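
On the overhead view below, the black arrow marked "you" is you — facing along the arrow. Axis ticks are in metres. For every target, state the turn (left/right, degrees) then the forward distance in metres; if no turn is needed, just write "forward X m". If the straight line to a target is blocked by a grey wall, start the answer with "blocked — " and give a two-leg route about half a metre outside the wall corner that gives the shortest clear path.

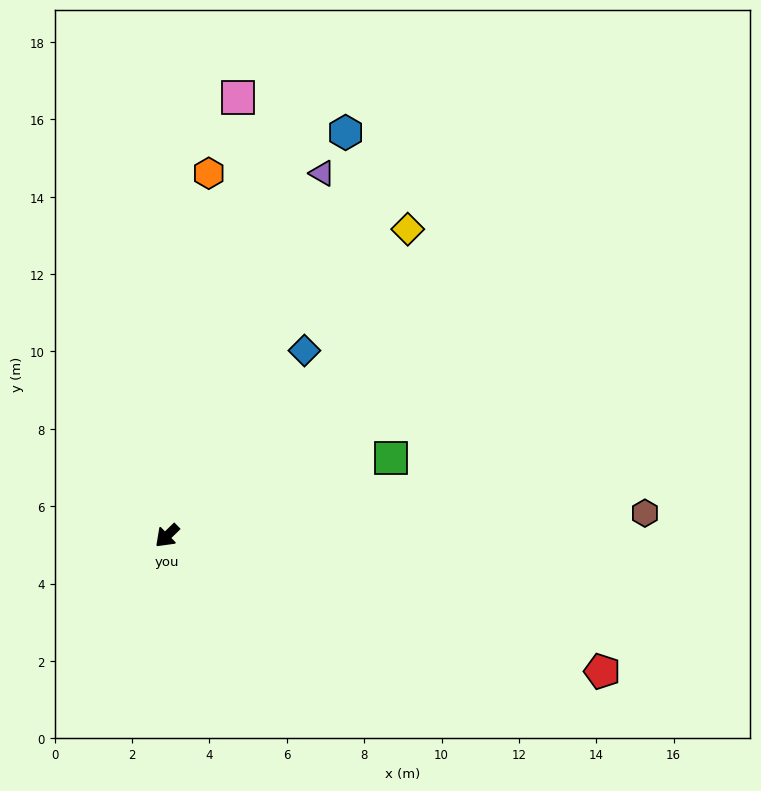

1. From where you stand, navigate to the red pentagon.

turn left 118°, forward 11.8 m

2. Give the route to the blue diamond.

turn right 171°, forward 6.0 m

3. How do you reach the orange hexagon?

turn right 141°, forward 9.4 m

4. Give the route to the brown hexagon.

turn left 138°, forward 12.4 m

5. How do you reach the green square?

turn left 155°, forward 6.1 m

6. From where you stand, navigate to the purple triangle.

turn right 157°, forward 10.2 m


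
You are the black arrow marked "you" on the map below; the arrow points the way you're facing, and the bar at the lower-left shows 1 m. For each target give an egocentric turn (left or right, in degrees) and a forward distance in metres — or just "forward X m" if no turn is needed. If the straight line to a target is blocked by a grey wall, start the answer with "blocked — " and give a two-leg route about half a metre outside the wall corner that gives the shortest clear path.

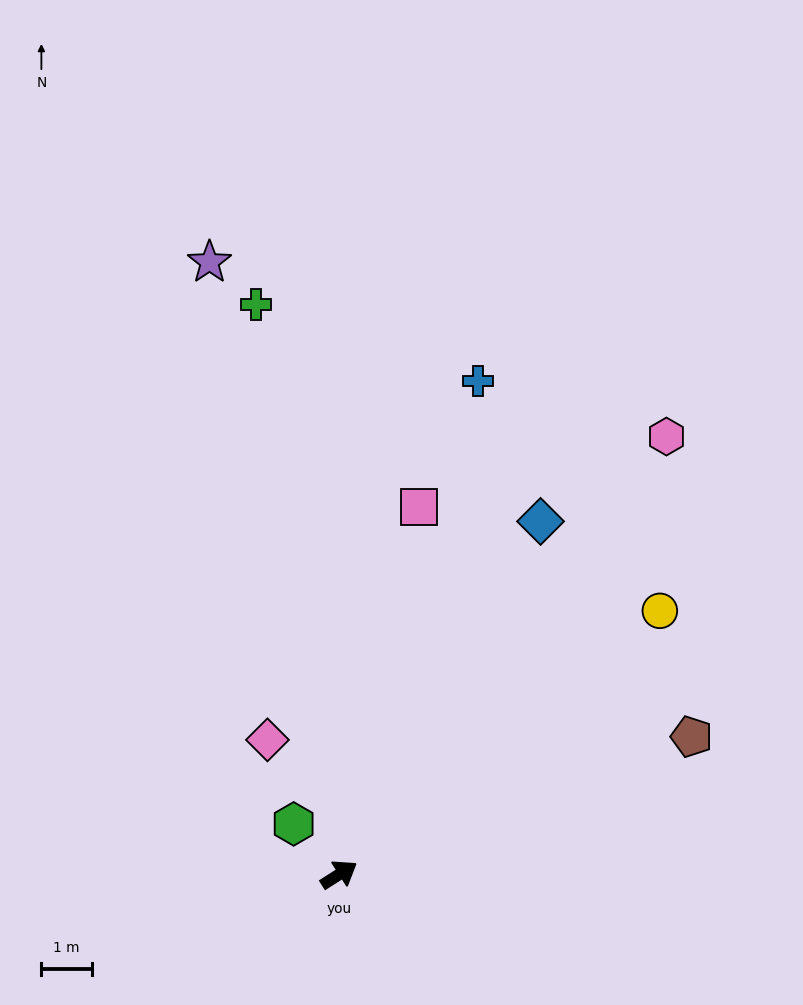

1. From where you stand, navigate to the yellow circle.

turn left 7°, forward 8.2 m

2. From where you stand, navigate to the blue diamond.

turn left 28°, forward 8.0 m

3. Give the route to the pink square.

turn left 45°, forward 7.4 m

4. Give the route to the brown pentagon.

turn right 11°, forward 7.5 m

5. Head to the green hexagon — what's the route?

turn left 99°, forward 1.3 m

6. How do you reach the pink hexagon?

turn left 21°, forward 10.8 m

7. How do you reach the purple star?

turn left 69°, forward 12.4 m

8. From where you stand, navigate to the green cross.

turn left 66°, forward 11.4 m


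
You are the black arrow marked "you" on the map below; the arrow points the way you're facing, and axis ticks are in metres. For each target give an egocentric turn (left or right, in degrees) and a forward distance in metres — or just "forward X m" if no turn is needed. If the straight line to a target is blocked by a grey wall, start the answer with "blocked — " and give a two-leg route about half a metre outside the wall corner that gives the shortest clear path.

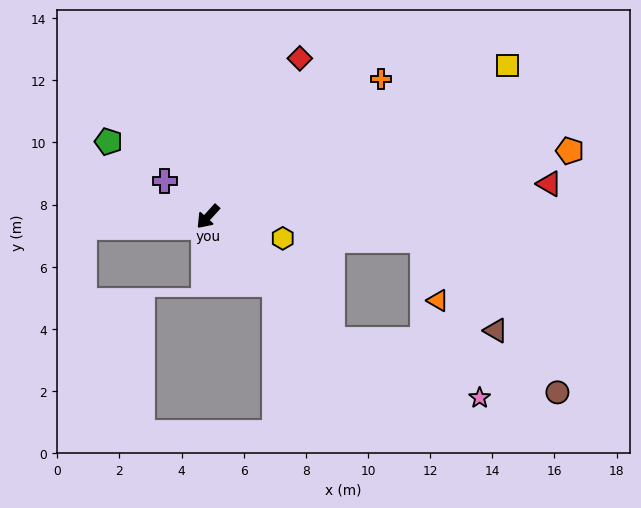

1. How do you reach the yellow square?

turn left 159°, forward 10.8 m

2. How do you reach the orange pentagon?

turn left 142°, forward 11.8 m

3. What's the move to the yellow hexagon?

turn left 116°, forward 2.5 m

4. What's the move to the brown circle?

blocked — turn left 87°, forward 5.6 m, then turn left 32°, forward 7.5 m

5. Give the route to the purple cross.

turn right 87°, forward 1.8 m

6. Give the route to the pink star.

blocked — turn left 87°, forward 5.6 m, then turn left 24°, forward 5.1 m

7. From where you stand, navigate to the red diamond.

turn right 168°, forward 5.9 m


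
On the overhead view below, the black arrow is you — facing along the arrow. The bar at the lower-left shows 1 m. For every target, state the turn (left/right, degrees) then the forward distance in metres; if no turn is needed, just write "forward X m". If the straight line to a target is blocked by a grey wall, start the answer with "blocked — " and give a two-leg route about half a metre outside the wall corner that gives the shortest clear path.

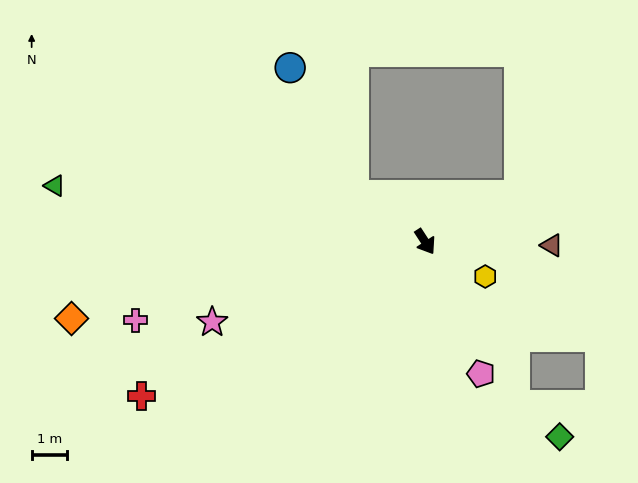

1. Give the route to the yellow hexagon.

turn left 27°, forward 2.0 m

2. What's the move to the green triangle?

turn right 132°, forward 10.6 m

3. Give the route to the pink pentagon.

turn right 10°, forward 4.0 m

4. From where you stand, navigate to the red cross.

turn right 95°, forward 9.1 m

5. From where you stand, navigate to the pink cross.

turn right 108°, forward 8.5 m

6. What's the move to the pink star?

turn right 102°, forward 6.4 m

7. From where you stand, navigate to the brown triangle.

turn left 55°, forward 3.6 m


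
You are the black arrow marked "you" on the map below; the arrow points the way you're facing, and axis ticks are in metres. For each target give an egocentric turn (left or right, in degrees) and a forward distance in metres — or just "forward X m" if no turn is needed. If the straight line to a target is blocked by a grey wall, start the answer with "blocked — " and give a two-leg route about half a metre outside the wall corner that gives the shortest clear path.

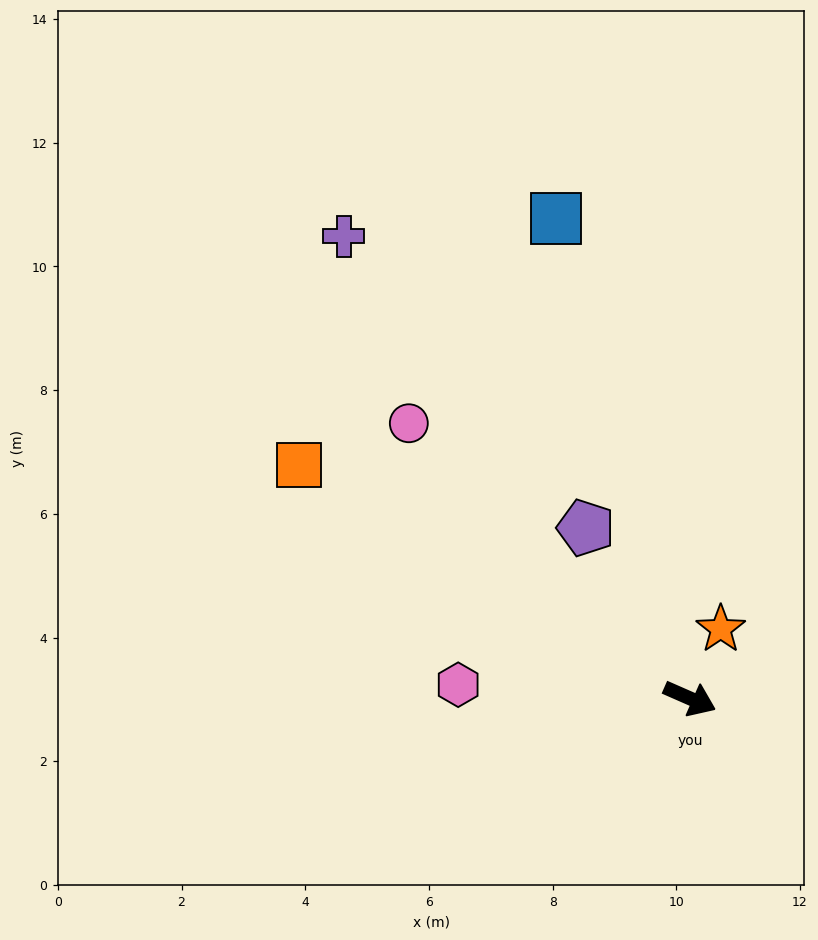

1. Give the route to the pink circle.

turn left 159°, forward 6.4 m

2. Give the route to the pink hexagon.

turn right 160°, forward 3.8 m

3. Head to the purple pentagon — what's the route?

turn left 145°, forward 3.2 m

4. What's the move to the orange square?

turn left 173°, forward 7.4 m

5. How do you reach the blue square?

turn left 129°, forward 8.1 m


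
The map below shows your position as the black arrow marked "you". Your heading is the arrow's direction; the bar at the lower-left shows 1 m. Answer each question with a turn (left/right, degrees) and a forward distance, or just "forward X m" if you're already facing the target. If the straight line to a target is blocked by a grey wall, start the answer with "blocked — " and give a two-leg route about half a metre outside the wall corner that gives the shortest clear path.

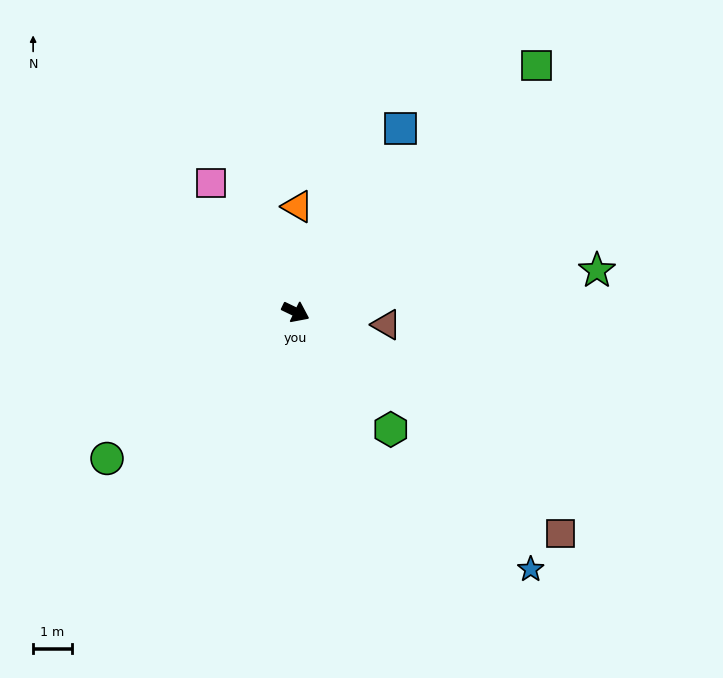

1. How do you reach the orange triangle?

turn left 115°, forward 2.7 m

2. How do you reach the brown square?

turn right 14°, forward 9.0 m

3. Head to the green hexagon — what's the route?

turn right 25°, forward 3.9 m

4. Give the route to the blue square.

turn left 86°, forward 5.5 m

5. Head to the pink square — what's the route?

turn left 149°, forward 4.0 m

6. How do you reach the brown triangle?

turn left 18°, forward 2.4 m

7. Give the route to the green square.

turn left 71°, forward 9.0 m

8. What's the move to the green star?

turn left 34°, forward 7.9 m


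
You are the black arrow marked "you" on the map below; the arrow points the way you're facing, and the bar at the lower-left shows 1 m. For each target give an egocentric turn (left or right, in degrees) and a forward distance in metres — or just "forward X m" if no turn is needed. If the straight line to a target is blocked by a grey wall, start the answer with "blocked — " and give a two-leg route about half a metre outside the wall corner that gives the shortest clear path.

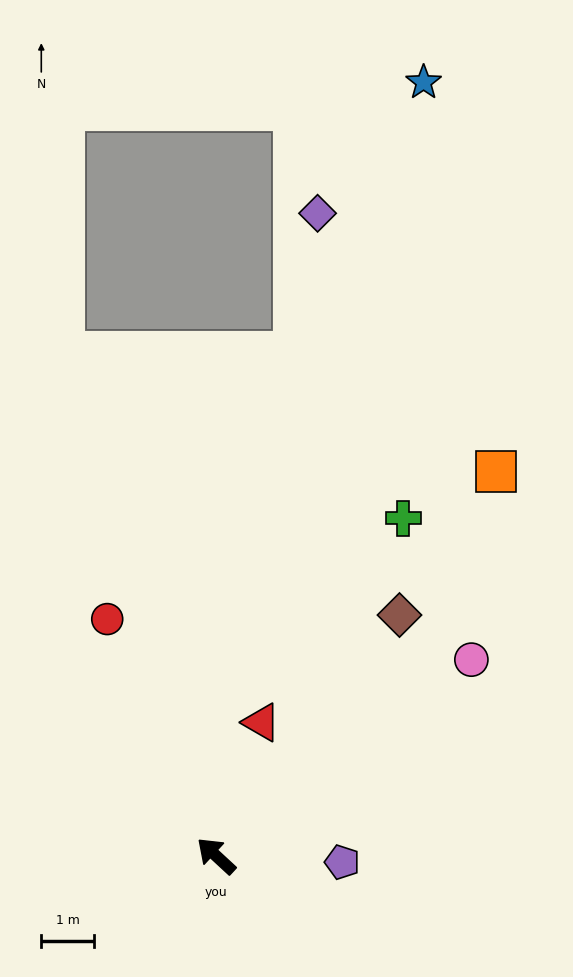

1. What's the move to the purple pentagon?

turn right 140°, forward 2.4 m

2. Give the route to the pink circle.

turn right 100°, forward 6.2 m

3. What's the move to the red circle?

turn right 23°, forward 5.0 m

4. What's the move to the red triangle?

turn right 66°, forward 2.7 m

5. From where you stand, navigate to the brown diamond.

turn right 85°, forward 5.8 m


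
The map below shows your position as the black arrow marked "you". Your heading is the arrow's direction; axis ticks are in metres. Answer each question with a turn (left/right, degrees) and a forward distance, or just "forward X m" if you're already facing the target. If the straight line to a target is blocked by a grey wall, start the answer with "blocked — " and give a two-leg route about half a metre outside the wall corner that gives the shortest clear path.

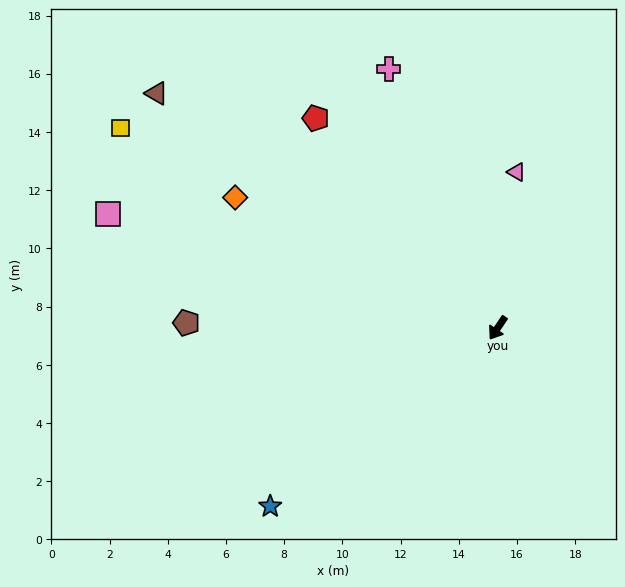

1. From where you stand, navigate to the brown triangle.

turn right 91°, forward 14.2 m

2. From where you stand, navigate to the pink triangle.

turn right 153°, forward 5.4 m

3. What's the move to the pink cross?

turn right 123°, forward 9.7 m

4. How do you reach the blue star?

turn right 18°, forward 9.9 m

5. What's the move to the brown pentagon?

turn right 57°, forward 10.7 m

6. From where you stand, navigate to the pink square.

turn right 72°, forward 14.0 m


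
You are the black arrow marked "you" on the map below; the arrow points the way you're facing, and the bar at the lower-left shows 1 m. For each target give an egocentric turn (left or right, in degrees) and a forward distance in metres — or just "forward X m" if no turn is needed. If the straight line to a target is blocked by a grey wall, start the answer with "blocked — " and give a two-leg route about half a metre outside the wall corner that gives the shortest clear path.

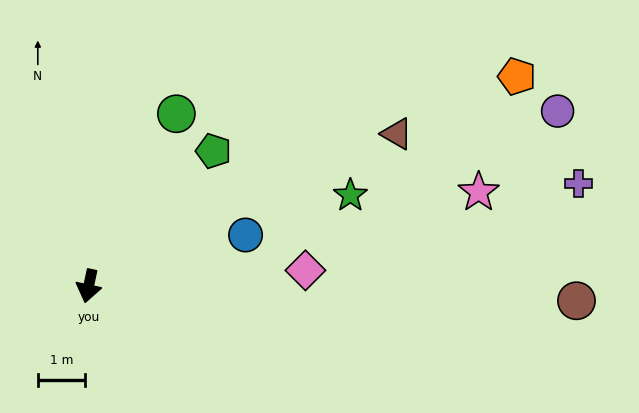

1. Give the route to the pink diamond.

turn left 106°, forward 4.6 m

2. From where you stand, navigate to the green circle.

turn left 165°, forward 4.1 m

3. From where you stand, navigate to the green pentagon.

turn left 149°, forward 3.9 m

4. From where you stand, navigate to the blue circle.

turn left 120°, forward 3.5 m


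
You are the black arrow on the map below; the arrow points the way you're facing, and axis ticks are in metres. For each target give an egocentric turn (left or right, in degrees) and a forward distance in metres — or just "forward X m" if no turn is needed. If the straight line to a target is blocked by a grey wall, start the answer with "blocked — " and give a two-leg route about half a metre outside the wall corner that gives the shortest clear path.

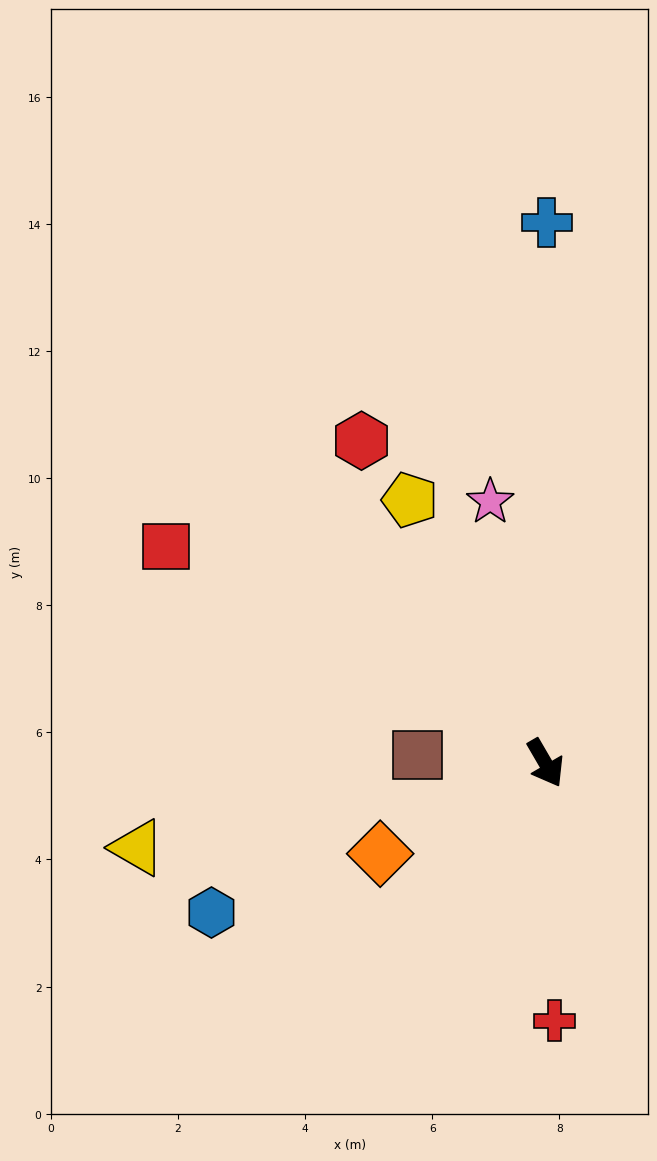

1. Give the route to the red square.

turn right 150°, forward 6.9 m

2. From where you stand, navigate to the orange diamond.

turn right 91°, forward 3.0 m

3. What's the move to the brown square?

turn right 124°, forward 2.0 m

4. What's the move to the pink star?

turn left 162°, forward 4.2 m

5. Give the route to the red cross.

turn right 28°, forward 4.1 m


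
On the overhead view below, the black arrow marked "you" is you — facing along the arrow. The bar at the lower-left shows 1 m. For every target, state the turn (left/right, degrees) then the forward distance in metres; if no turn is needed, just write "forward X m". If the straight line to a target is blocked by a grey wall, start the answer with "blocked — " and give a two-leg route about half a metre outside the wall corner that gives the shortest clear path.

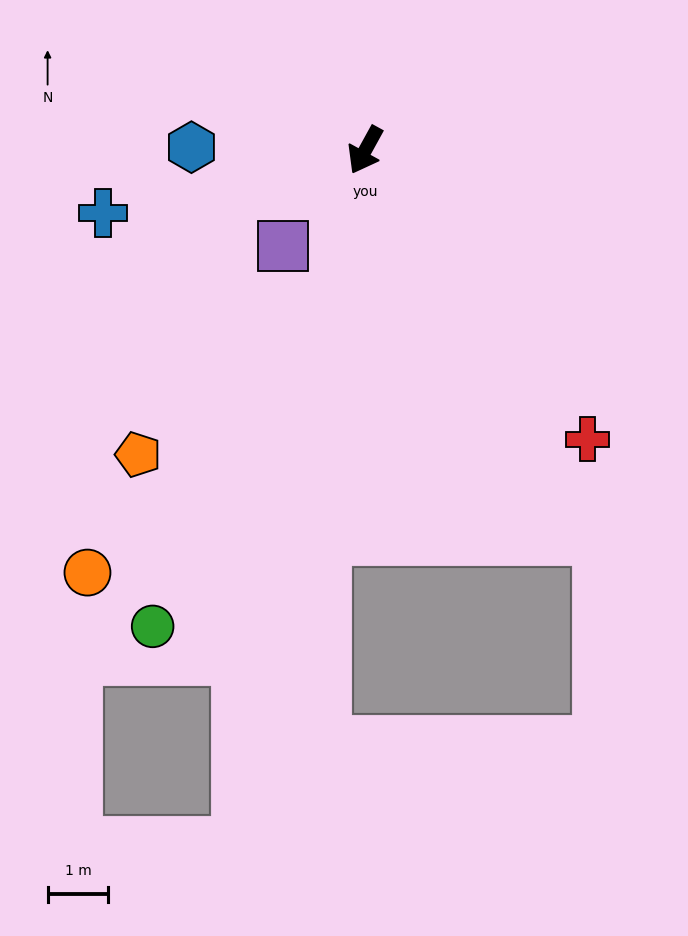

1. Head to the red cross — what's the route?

turn left 66°, forward 6.0 m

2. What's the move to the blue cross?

turn right 48°, forward 4.4 m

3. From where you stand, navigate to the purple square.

turn right 12°, forward 2.1 m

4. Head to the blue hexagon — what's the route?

turn right 62°, forward 2.9 m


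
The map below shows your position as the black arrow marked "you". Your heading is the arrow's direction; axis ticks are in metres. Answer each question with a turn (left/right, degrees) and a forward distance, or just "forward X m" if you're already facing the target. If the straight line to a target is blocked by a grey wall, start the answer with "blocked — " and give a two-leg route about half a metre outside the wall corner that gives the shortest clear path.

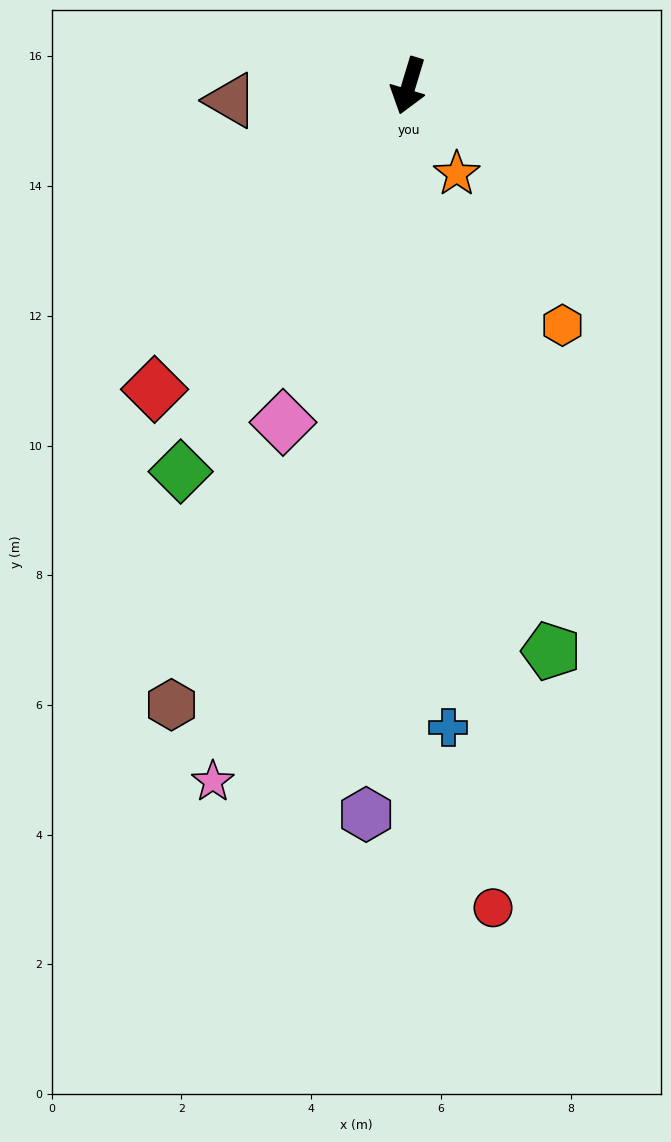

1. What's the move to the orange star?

turn left 46°, forward 1.5 m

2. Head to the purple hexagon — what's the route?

turn left 14°, forward 11.3 m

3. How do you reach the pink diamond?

turn right 4°, forward 5.5 m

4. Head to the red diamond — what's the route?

turn right 23°, forward 6.1 m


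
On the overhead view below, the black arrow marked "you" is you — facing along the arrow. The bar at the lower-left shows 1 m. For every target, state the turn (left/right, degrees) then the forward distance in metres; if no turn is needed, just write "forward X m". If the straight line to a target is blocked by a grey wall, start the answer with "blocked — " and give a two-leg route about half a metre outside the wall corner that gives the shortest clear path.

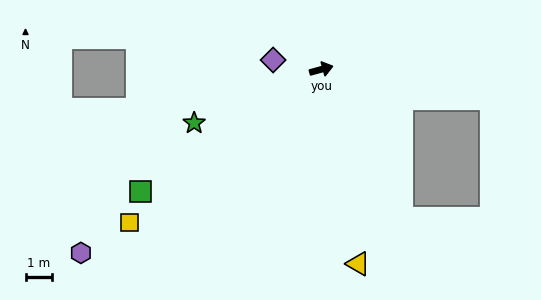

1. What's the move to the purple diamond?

turn left 154°, forward 1.8 m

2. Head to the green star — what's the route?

turn right 173°, forward 5.2 m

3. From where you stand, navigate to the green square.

turn right 162°, forward 8.2 m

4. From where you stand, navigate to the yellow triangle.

turn right 95°, forward 7.4 m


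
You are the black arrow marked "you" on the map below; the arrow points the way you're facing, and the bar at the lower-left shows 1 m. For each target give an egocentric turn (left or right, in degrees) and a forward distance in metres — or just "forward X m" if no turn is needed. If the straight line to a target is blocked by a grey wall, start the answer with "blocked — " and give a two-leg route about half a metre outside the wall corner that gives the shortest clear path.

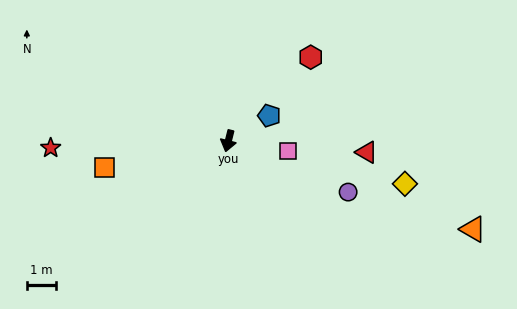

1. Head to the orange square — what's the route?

turn right 64°, forward 4.3 m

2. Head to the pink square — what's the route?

turn left 94°, forward 2.1 m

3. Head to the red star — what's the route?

turn right 74°, forward 6.1 m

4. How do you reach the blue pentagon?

turn left 136°, forward 1.7 m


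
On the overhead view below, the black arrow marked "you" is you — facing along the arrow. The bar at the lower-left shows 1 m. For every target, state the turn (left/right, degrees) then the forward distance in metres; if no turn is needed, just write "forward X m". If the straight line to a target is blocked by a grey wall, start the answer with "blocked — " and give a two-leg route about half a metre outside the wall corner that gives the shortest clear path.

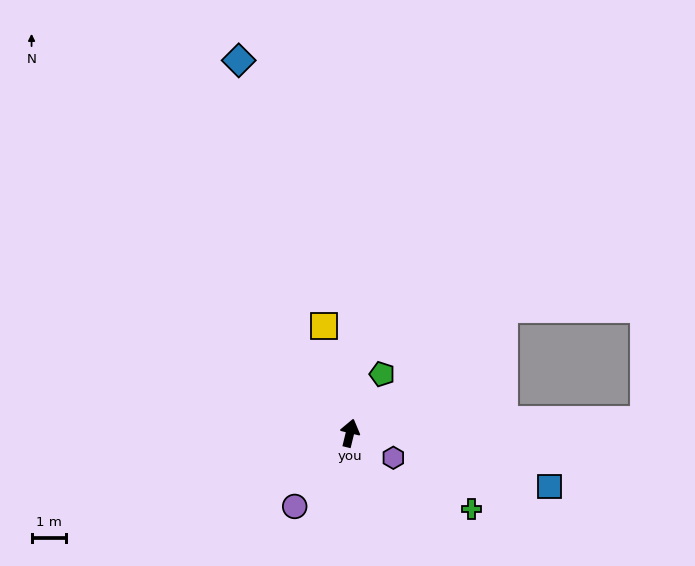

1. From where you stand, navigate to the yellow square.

turn left 27°, forward 3.2 m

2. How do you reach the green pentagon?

turn right 15°, forward 1.9 m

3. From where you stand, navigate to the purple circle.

turn left 157°, forward 2.6 m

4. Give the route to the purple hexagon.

turn right 106°, forward 1.4 m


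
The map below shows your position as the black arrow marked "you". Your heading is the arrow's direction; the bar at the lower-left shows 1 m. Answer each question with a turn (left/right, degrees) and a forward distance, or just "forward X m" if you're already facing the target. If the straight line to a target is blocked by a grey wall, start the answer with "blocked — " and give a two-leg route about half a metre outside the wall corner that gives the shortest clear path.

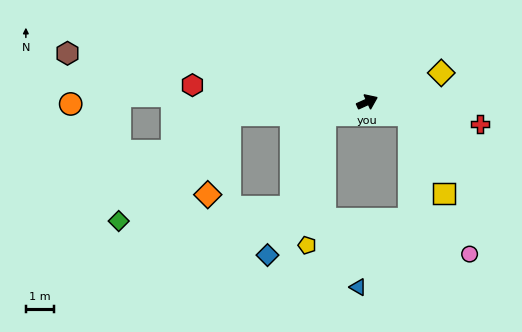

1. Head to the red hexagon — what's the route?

turn left 150°, forward 6.2 m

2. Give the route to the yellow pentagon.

blocked — turn left 173°, forward 1.6 m, then turn left 65°, forward 4.7 m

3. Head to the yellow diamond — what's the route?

turn right 3°, forward 2.8 m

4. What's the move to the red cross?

turn right 35°, forward 4.1 m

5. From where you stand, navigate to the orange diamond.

blocked — turn left 161°, forward 4.9 m, then turn left 70°, forward 3.0 m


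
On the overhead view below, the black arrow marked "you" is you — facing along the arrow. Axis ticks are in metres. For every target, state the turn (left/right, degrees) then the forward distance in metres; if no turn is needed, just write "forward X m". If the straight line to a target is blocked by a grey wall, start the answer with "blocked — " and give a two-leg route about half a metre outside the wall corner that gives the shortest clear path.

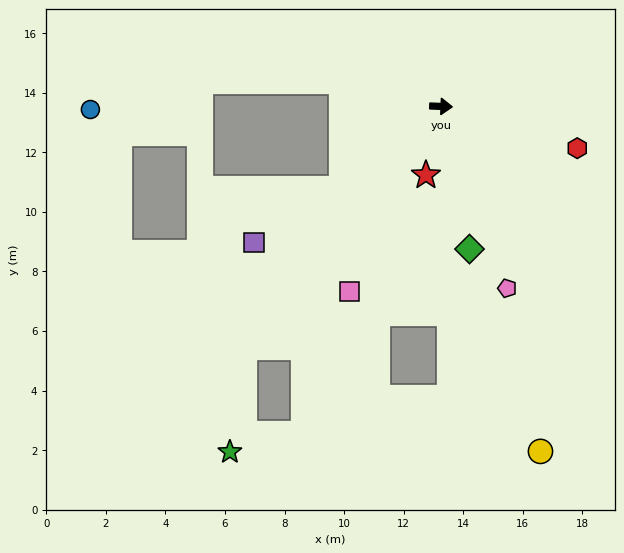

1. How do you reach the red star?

turn right 100°, forward 2.4 m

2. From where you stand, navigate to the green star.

blocked — turn right 127°, forward 10.5 m, then turn left 31°, forward 3.5 m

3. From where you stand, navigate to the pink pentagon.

turn right 68°, forward 6.5 m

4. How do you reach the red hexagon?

turn right 15°, forward 4.8 m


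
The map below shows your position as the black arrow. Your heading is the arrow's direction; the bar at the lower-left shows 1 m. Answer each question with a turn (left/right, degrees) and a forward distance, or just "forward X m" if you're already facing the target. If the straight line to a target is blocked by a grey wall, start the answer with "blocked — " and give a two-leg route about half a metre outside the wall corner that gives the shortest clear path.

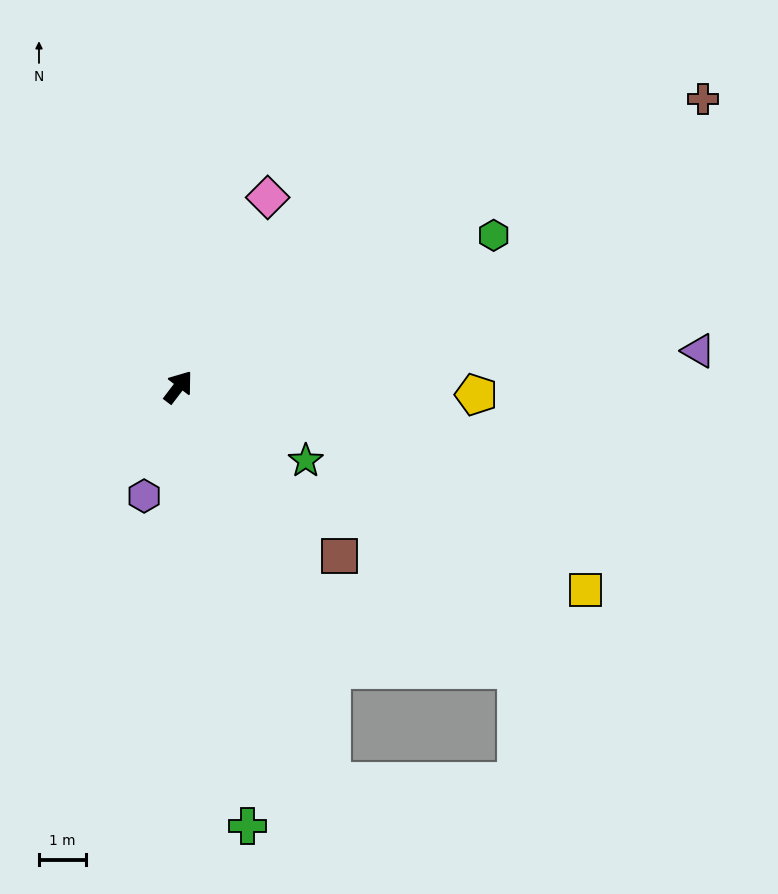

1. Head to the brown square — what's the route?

turn right 99°, forward 5.0 m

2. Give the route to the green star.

turn right 83°, forward 3.2 m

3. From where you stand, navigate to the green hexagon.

turn right 27°, forward 7.5 m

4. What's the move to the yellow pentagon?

turn right 54°, forward 6.4 m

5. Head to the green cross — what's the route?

turn right 134°, forward 9.5 m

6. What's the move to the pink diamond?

turn left 12°, forward 4.5 m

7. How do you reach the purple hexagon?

turn right 160°, forward 2.4 m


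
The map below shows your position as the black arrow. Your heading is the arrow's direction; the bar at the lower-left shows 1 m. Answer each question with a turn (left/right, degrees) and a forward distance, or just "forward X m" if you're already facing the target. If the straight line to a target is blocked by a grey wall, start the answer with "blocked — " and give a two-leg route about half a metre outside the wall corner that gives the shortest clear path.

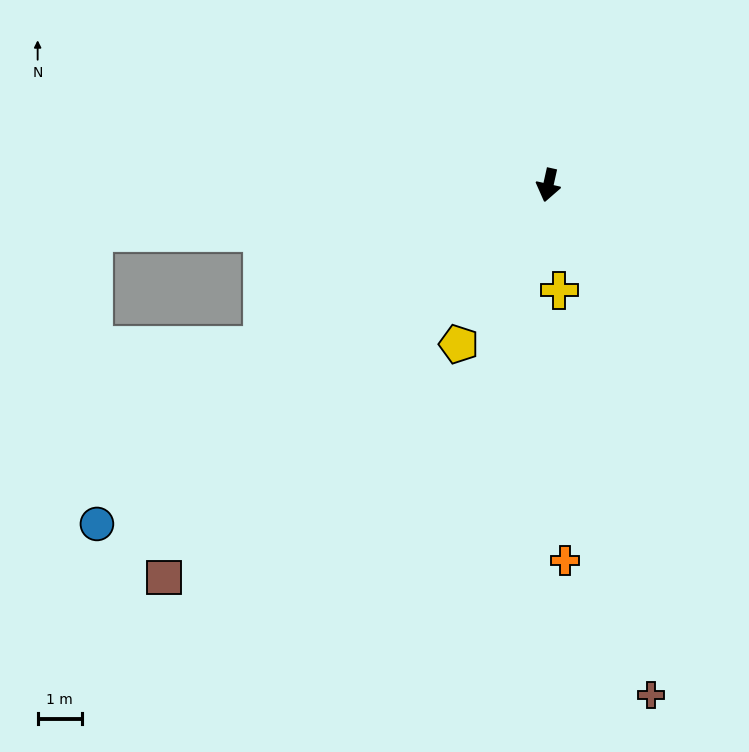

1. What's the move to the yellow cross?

turn left 18°, forward 2.4 m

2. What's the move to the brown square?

turn right 32°, forward 12.4 m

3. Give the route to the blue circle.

turn right 41°, forward 12.8 m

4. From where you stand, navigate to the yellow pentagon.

turn right 17°, forward 4.1 m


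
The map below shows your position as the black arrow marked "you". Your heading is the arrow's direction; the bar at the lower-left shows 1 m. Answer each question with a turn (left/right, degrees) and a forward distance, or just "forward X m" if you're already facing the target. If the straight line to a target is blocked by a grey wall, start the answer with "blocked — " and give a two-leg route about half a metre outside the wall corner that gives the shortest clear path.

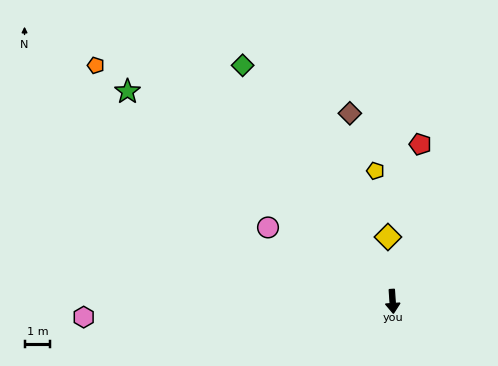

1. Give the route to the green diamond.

turn right 151°, forward 10.8 m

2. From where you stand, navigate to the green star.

turn right 132°, forward 13.0 m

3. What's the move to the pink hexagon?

turn right 91°, forward 11.9 m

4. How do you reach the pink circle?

turn right 125°, forward 5.6 m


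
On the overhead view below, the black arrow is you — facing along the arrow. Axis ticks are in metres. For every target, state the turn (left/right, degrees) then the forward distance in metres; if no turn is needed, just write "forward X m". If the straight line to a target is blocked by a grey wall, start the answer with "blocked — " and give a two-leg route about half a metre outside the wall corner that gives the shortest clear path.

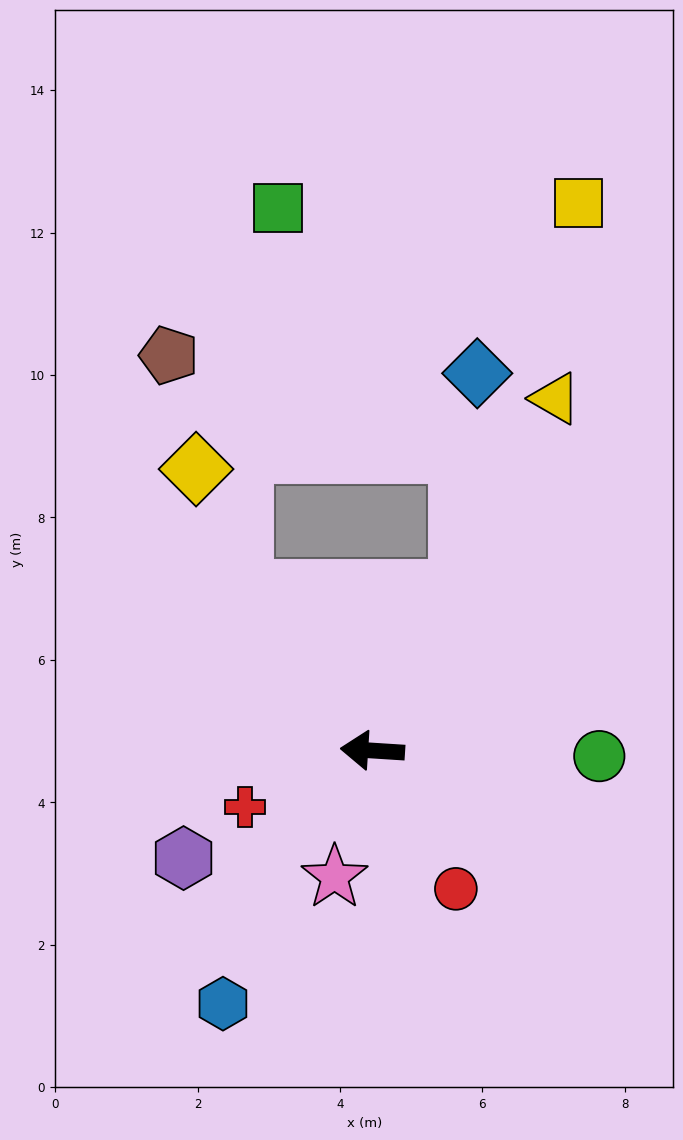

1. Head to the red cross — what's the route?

turn left 28°, forward 2.0 m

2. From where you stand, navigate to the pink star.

turn left 77°, forward 1.9 m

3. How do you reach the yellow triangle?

turn right 114°, forward 5.6 m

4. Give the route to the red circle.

turn left 125°, forward 2.3 m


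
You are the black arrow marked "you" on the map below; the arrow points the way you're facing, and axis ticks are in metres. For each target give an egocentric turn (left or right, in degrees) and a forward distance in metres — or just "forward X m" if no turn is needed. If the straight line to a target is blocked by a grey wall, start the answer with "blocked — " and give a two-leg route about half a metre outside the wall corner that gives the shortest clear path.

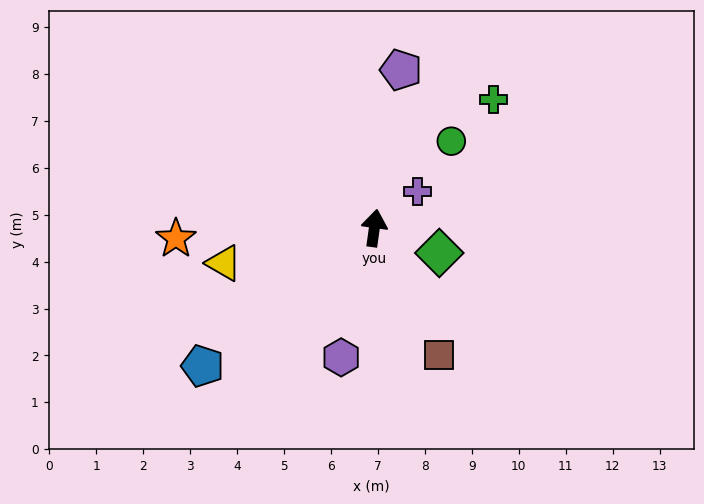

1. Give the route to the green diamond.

turn right 103°, forward 1.5 m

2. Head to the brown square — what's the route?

turn right 145°, forward 3.0 m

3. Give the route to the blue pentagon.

turn left 137°, forward 4.7 m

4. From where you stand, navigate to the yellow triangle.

turn left 111°, forward 3.3 m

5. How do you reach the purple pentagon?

forward 3.4 m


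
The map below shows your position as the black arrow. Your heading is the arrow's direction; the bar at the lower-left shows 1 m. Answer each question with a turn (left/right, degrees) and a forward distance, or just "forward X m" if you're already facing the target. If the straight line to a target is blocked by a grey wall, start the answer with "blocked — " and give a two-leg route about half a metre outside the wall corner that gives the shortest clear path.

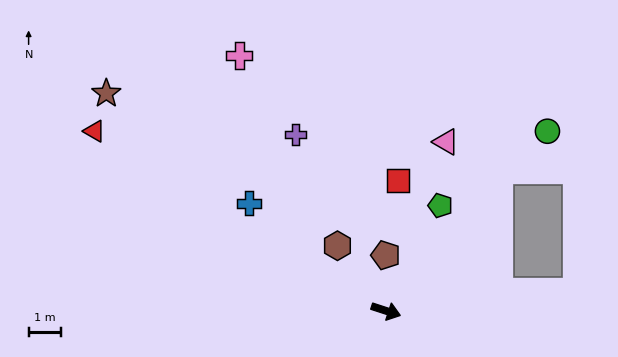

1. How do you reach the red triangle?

turn left 166°, forward 10.5 m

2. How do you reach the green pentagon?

turn left 81°, forward 3.6 m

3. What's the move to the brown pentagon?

turn left 108°, forward 1.7 m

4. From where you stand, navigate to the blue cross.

turn left 160°, forward 5.3 m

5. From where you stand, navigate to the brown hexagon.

turn left 145°, forward 2.5 m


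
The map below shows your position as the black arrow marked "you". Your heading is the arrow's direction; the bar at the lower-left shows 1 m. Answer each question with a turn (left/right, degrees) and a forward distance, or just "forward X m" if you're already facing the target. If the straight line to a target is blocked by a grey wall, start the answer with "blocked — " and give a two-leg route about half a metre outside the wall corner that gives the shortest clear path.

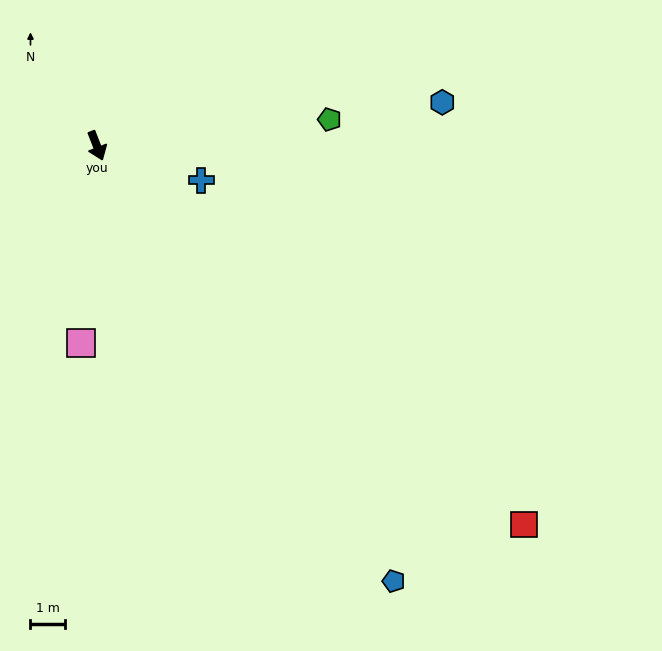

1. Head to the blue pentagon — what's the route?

turn left 13°, forward 15.4 m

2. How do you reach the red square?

turn left 27°, forward 16.7 m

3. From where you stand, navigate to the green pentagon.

turn left 75°, forward 6.8 m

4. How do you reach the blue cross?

turn left 50°, forward 3.2 m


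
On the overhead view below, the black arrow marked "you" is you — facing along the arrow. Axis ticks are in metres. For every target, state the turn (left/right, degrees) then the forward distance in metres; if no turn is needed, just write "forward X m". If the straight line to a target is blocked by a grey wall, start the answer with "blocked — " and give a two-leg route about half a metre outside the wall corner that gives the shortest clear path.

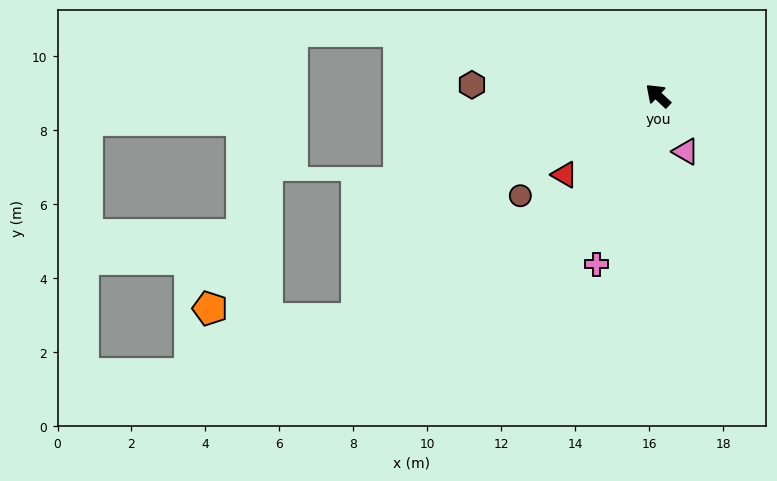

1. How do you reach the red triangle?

turn left 83°, forward 3.3 m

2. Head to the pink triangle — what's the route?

turn left 159°, forward 1.7 m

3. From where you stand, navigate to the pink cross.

turn left 113°, forward 4.9 m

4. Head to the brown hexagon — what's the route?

turn left 40°, forward 5.0 m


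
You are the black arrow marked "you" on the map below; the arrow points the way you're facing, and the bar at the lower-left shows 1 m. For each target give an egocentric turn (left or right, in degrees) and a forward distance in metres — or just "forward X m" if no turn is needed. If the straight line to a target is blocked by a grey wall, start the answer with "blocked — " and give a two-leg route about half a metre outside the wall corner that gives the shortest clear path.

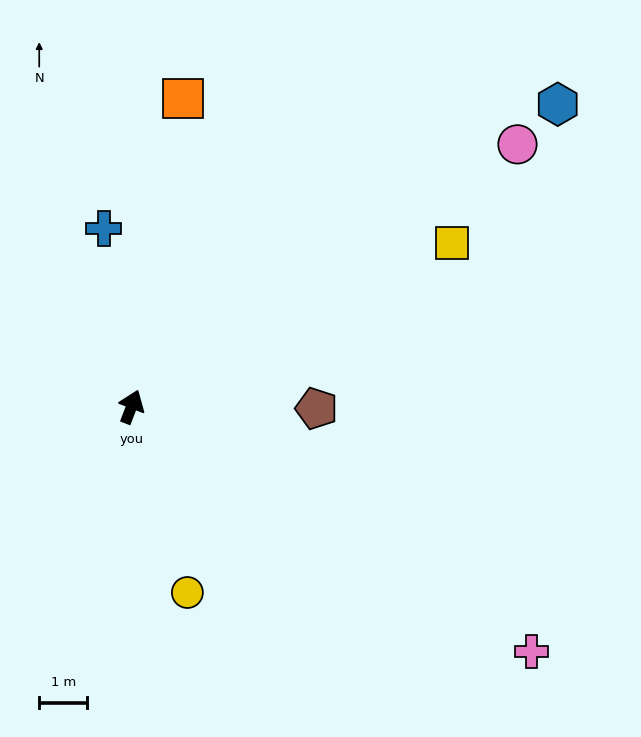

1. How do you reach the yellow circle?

turn right 142°, forward 4.0 m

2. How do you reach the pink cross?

turn right 101°, forward 9.8 m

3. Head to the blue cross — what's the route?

turn left 30°, forward 3.8 m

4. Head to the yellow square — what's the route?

turn right 42°, forward 7.5 m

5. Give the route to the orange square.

turn left 12°, forward 6.5 m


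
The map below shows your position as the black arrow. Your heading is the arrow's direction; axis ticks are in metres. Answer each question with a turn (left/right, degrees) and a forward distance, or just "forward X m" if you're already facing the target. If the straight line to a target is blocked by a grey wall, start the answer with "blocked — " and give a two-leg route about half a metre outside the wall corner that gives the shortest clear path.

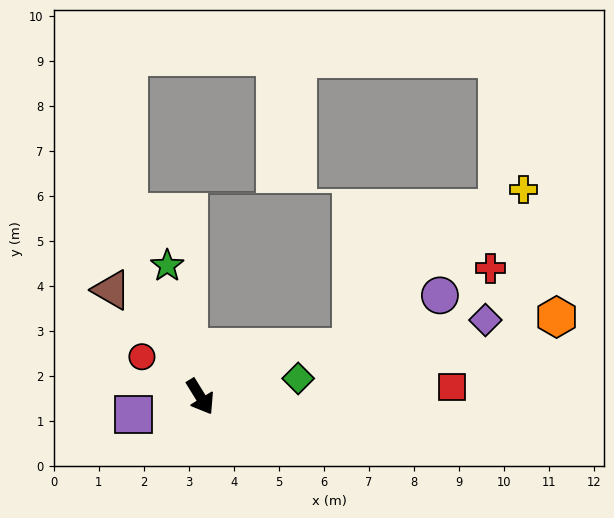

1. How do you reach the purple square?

turn right 107°, forward 1.5 m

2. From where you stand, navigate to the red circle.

turn right 156°, forward 1.6 m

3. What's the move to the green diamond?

turn left 69°, forward 2.2 m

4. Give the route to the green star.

turn left 163°, forward 3.0 m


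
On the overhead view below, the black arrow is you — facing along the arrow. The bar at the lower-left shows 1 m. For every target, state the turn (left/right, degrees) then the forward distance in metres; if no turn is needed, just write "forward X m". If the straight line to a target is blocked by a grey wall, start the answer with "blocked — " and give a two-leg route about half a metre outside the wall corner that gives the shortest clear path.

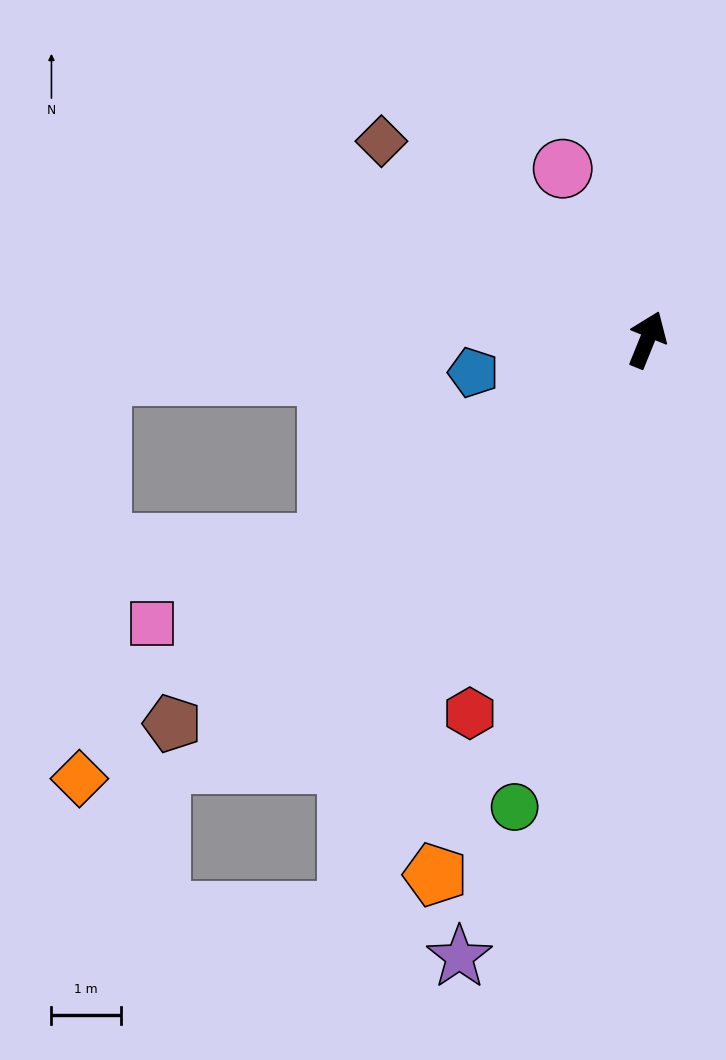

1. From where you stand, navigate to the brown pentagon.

turn left 151°, forward 8.8 m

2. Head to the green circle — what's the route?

turn right 174°, forward 7.0 m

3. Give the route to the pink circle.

turn left 48°, forward 2.7 m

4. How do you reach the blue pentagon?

turn left 123°, forward 2.5 m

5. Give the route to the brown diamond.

turn left 75°, forward 4.8 m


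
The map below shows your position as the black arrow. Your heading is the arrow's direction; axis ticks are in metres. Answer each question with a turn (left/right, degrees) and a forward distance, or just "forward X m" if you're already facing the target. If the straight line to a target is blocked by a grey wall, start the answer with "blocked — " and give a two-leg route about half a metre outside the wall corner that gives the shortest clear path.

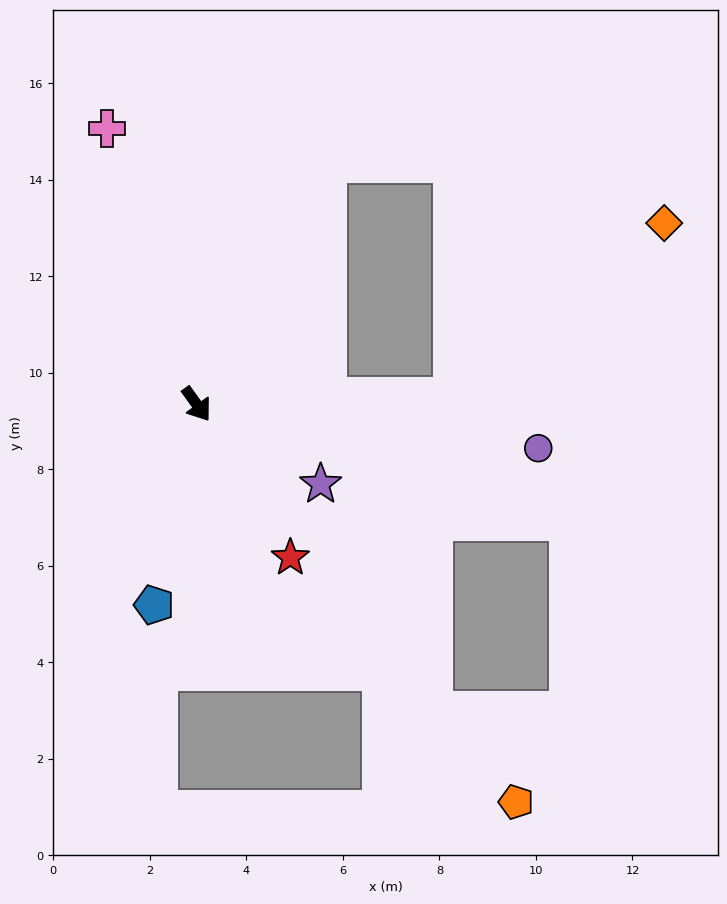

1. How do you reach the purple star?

turn left 22°, forward 3.1 m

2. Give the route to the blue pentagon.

turn right 48°, forward 4.3 m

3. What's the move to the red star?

turn right 4°, forward 3.7 m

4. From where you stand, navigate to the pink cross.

turn left 162°, forward 6.0 m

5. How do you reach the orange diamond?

blocked — turn left 56°, forward 5.3 m, then turn left 38°, forward 5.7 m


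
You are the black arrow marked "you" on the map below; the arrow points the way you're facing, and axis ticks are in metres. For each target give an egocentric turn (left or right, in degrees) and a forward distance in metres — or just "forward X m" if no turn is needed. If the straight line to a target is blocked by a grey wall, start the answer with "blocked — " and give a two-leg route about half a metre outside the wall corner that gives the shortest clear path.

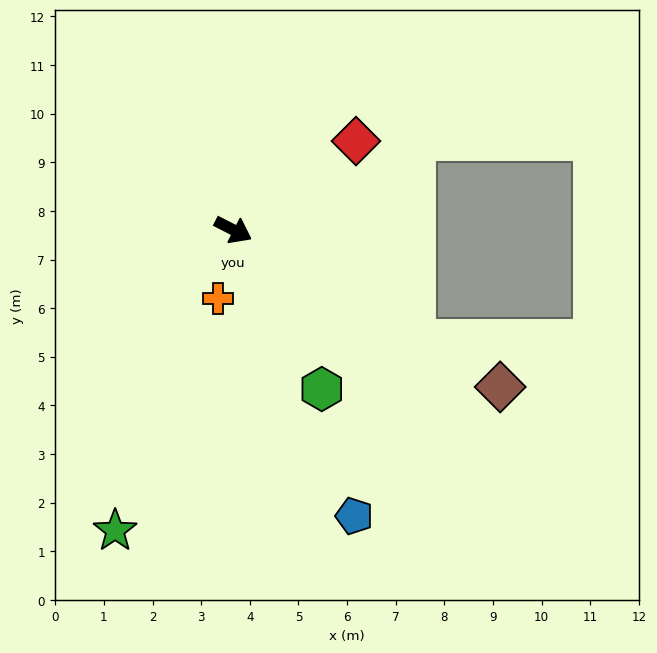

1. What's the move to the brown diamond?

turn right 3°, forward 6.4 m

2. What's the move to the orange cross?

turn right 76°, forward 1.4 m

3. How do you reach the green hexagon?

turn right 34°, forward 3.7 m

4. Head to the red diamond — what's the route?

turn left 63°, forward 3.1 m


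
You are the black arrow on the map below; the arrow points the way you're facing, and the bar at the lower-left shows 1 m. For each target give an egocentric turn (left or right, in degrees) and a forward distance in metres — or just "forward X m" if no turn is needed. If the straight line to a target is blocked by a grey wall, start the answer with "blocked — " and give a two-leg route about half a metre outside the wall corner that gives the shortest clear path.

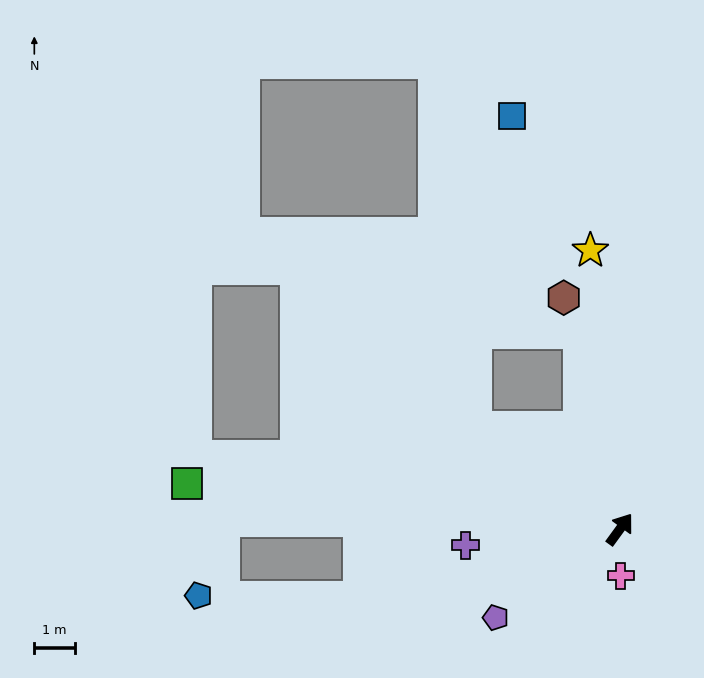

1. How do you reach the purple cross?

turn left 132°, forward 3.9 m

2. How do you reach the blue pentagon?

blocked — turn left 141°, forward 6.7 m, then turn right 16°, forward 4.0 m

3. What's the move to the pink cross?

turn right 143°, forward 1.2 m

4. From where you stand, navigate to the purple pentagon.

turn left 162°, forward 3.8 m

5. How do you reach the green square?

turn left 120°, forward 10.8 m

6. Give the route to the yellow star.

turn left 42°, forward 7.0 m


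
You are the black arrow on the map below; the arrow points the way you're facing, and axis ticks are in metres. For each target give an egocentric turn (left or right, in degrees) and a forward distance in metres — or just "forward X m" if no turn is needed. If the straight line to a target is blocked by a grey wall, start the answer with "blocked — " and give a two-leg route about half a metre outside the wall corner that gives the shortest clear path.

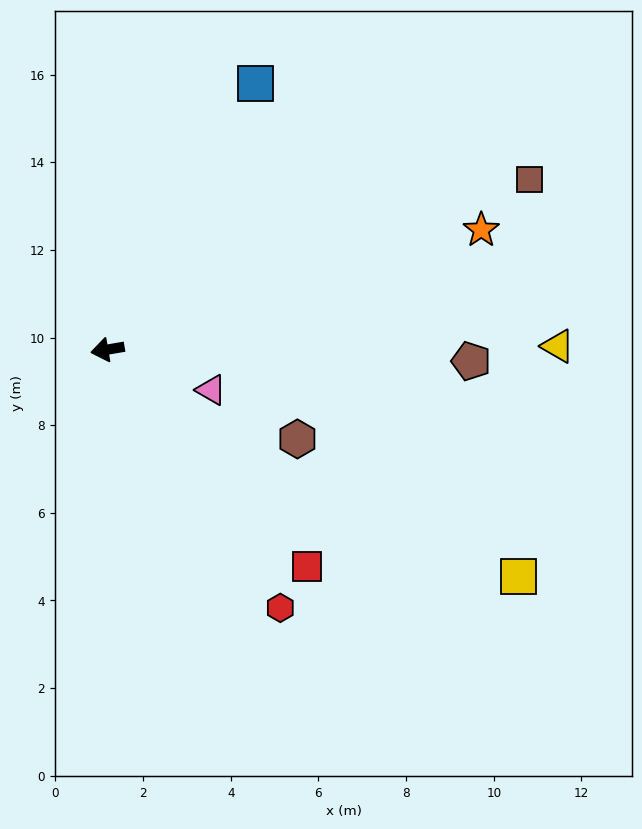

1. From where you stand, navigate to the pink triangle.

turn left 149°, forward 2.5 m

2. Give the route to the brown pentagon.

turn left 168°, forward 8.3 m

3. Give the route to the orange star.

turn right 172°, forward 9.0 m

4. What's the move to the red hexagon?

turn left 114°, forward 7.1 m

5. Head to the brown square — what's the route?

turn right 168°, forward 10.4 m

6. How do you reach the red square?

turn left 123°, forward 6.7 m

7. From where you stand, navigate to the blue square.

turn right 129°, forward 6.9 m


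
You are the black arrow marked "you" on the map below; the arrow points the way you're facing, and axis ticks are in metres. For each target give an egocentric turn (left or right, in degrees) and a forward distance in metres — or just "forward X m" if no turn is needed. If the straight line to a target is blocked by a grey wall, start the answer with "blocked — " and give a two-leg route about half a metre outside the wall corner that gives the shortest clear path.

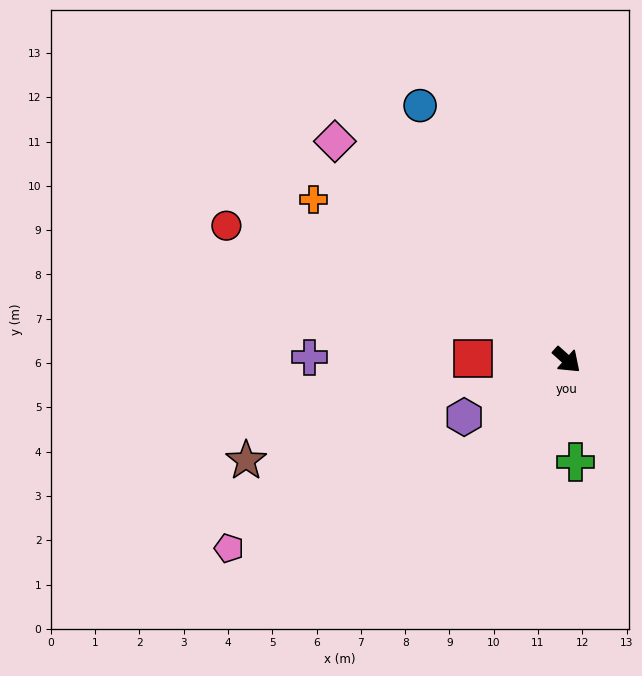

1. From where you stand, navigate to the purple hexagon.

turn right 109°, forward 2.6 m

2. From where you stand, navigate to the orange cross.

turn right 170°, forward 6.8 m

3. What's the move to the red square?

turn right 139°, forward 2.1 m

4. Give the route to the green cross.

turn right 43°, forward 2.3 m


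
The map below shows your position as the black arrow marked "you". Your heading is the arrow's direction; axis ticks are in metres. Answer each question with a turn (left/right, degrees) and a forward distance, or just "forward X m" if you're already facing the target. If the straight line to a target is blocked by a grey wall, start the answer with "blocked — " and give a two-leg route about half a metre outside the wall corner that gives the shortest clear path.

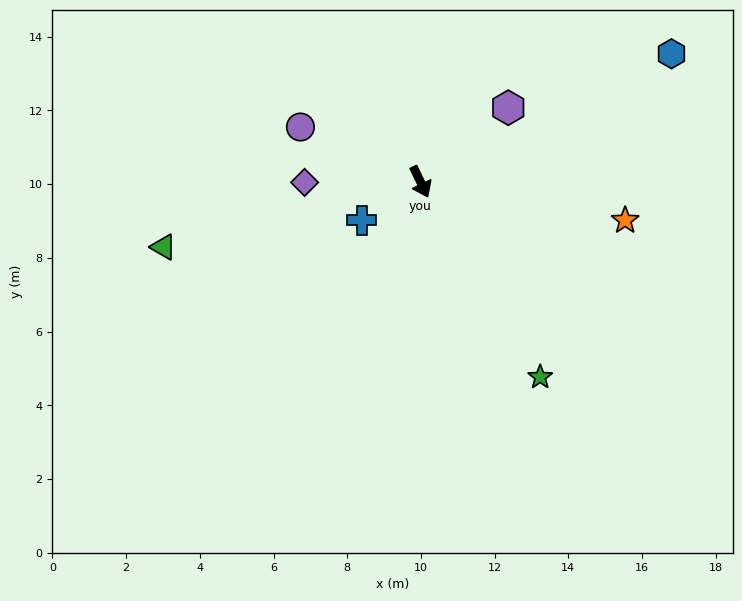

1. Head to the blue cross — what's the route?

turn right 82°, forward 1.9 m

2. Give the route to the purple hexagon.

turn left 105°, forward 3.1 m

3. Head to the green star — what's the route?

turn left 6°, forward 6.2 m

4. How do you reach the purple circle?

turn right 140°, forward 3.6 m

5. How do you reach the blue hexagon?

turn left 91°, forward 7.6 m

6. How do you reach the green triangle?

turn right 101°, forward 7.2 m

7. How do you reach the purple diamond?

turn right 115°, forward 3.1 m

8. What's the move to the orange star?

turn left 54°, forward 5.7 m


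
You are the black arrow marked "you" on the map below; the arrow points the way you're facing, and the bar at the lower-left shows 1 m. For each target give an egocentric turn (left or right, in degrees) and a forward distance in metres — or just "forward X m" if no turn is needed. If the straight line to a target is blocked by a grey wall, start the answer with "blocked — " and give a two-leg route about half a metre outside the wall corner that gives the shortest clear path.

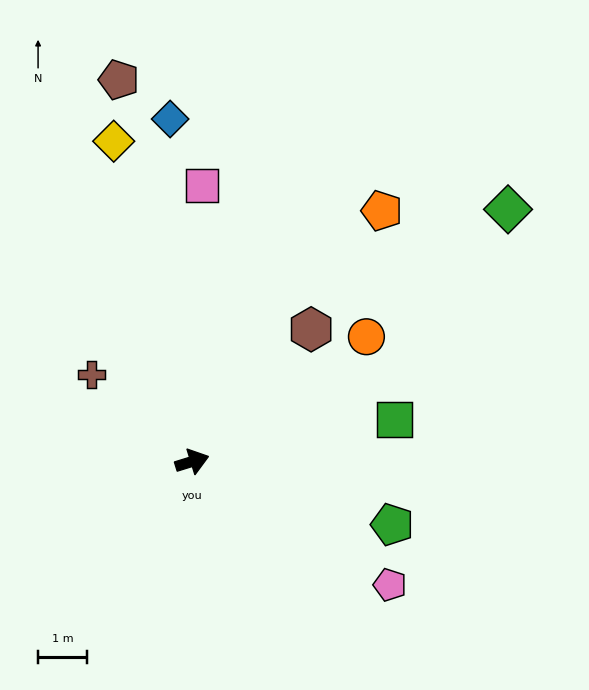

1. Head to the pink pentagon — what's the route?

turn right 49°, forward 4.8 m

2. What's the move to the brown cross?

turn left 122°, forward 2.7 m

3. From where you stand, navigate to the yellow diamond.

turn left 87°, forward 6.8 m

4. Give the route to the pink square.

turn left 71°, forward 5.7 m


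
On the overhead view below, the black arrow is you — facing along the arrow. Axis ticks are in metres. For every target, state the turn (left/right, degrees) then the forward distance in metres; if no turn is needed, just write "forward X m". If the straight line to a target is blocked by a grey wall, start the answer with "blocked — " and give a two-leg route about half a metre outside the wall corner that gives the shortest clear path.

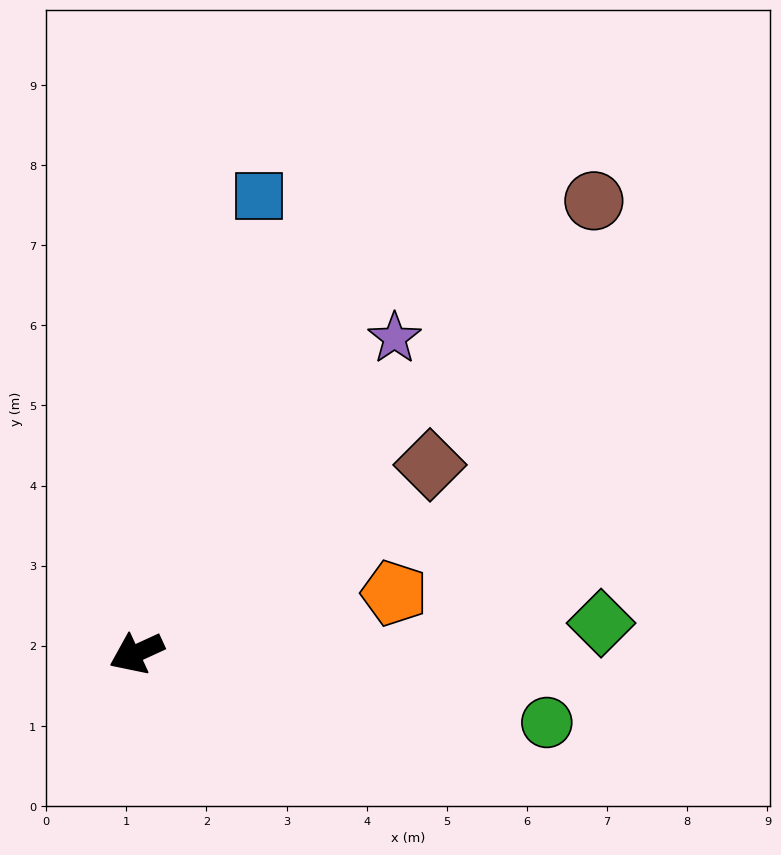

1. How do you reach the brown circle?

turn right 160°, forward 8.0 m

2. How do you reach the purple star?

turn right 154°, forward 5.1 m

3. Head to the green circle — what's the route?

turn left 146°, forward 5.2 m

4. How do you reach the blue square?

turn right 130°, forward 5.9 m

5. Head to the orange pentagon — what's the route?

turn left 168°, forward 3.3 m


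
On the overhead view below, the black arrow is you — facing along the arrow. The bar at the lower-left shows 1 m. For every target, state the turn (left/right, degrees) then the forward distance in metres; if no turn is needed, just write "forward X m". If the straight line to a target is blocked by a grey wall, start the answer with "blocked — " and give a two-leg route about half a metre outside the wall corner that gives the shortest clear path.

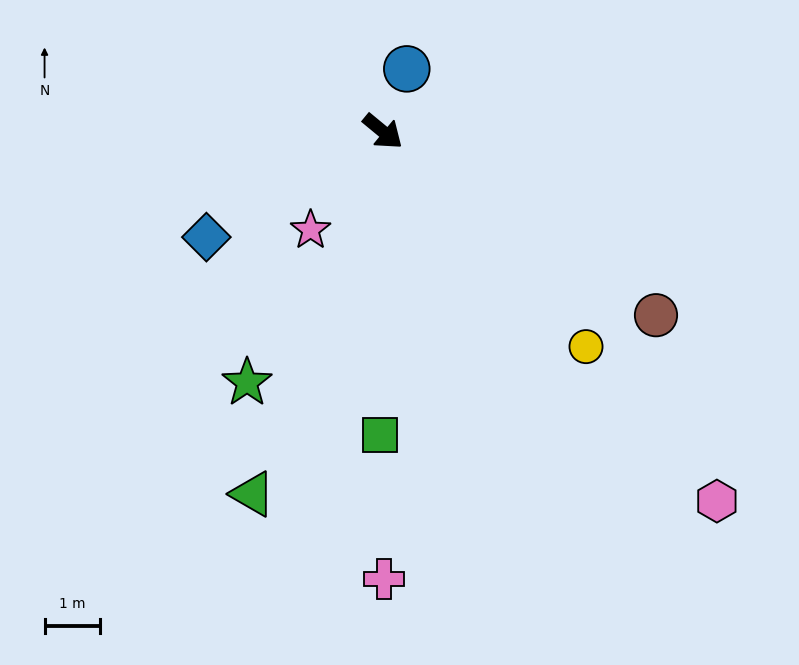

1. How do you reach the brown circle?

turn left 6°, forward 5.9 m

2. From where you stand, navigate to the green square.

turn right 51°, forward 5.4 m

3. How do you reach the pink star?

turn right 87°, forward 2.2 m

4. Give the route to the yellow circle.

turn right 7°, forward 5.3 m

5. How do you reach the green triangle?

turn right 70°, forward 6.9 m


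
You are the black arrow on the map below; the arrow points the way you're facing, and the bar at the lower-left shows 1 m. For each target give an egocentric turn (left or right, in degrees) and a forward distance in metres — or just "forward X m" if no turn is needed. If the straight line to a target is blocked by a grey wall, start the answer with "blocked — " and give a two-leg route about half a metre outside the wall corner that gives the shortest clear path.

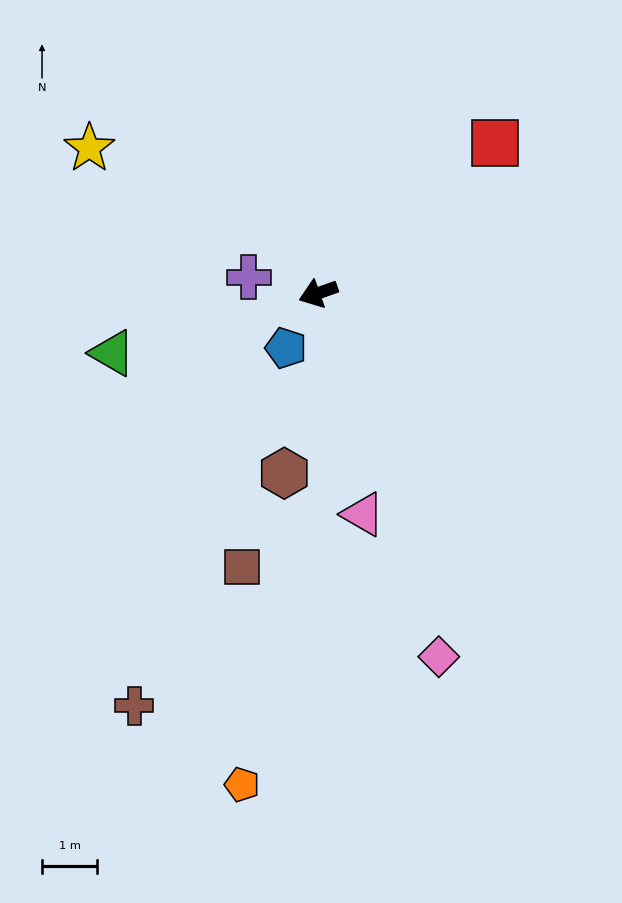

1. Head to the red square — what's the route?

turn right 159°, forward 4.2 m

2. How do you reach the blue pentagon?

turn left 40°, forward 1.2 m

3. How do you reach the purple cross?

turn right 32°, forward 1.3 m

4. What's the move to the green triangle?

turn right 3°, forward 3.9 m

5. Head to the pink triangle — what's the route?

turn left 82°, forward 4.1 m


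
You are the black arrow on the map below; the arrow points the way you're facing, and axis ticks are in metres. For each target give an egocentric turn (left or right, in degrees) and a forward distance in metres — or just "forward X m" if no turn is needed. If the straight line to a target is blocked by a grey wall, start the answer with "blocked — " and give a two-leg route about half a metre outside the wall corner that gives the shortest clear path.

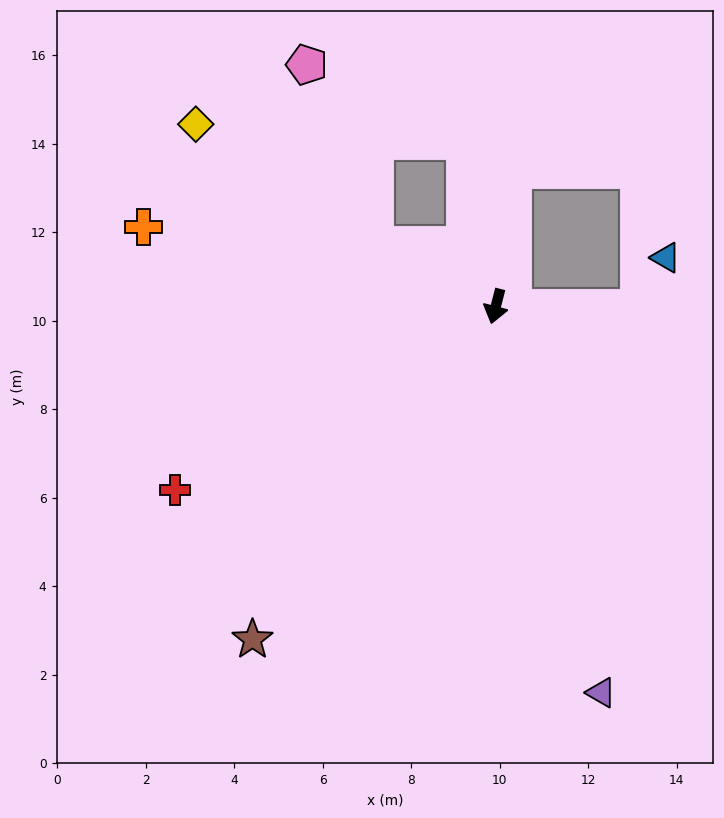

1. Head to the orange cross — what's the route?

turn right 88°, forward 8.2 m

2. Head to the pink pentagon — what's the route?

blocked — turn right 103°, forward 3.1 m, then turn right 42°, forward 4.4 m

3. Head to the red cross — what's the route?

turn right 46°, forward 8.4 m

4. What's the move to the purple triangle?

turn left 30°, forward 9.0 m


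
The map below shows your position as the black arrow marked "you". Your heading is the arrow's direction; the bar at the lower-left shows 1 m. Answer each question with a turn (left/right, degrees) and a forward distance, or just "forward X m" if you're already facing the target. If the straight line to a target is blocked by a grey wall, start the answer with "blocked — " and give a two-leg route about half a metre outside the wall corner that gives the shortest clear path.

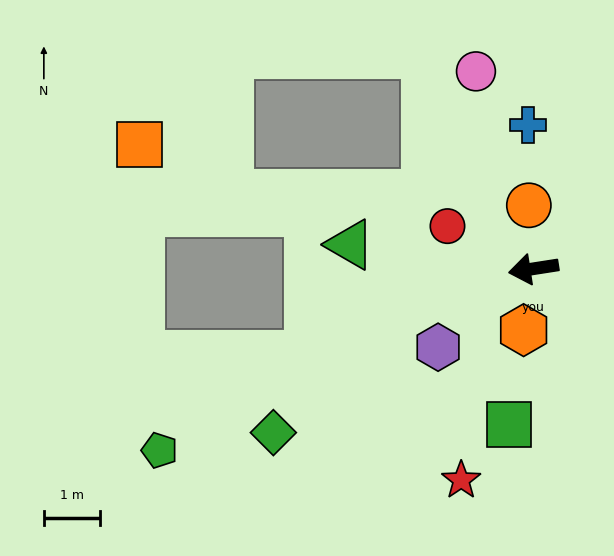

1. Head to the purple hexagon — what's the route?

turn left 31°, forward 2.2 m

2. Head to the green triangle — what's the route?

turn right 16°, forward 3.3 m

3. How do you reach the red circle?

turn right 35°, forward 1.7 m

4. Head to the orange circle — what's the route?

turn right 95°, forward 1.1 m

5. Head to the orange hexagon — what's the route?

turn left 72°, forward 1.1 m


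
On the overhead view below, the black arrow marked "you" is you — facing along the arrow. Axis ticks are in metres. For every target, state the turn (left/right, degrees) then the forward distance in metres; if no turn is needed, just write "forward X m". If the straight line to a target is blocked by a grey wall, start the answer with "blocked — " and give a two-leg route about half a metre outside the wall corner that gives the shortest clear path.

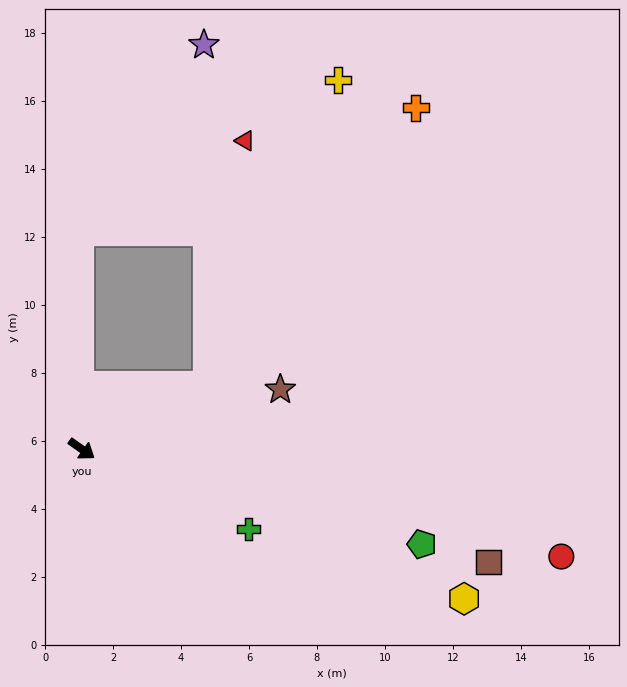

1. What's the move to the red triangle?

blocked — turn left 62°, forward 4.1 m, then turn left 54°, forward 7.3 m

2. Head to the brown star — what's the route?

turn left 52°, forward 6.1 m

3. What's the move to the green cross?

turn left 10°, forward 5.4 m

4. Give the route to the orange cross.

blocked — turn left 62°, forward 4.1 m, then turn left 26°, forward 10.2 m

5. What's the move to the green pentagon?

turn left 20°, forward 10.4 m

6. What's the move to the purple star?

blocked — turn left 126°, forward 6.4 m, then turn right 34°, forward 6.6 m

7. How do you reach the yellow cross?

blocked — turn left 62°, forward 4.1 m, then turn left 40°, forward 9.8 m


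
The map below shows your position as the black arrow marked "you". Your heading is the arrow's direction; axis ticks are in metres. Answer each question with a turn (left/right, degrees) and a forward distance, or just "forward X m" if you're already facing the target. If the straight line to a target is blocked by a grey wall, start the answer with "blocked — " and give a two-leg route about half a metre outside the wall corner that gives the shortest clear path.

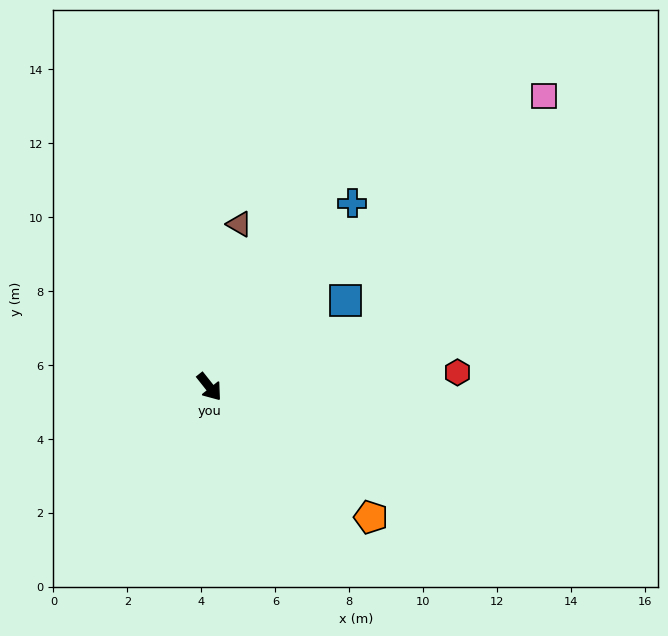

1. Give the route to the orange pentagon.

turn left 13°, forward 5.6 m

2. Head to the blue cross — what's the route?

turn left 104°, forward 6.3 m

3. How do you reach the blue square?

turn left 84°, forward 4.4 m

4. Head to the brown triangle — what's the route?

turn left 131°, forward 4.5 m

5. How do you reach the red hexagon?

turn left 55°, forward 6.7 m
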